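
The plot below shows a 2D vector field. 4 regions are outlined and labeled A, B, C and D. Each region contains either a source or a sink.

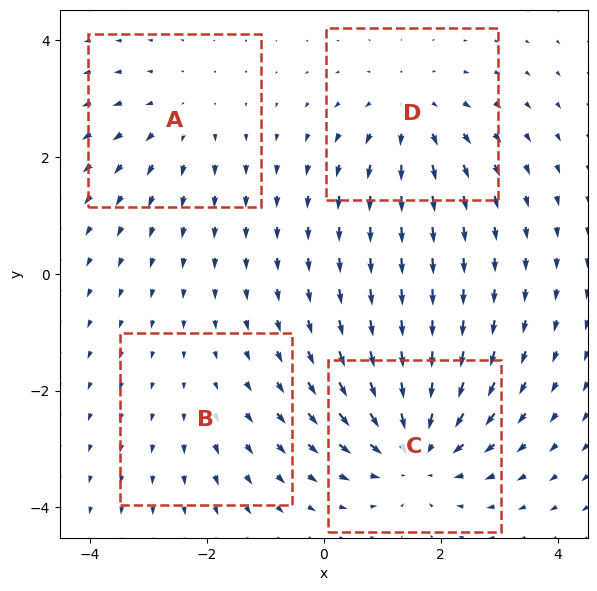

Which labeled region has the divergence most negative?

C

Divergence at each region's feature centre — A: about +3, B: about +2, C: about -6, D: about +4. Region C is most negative.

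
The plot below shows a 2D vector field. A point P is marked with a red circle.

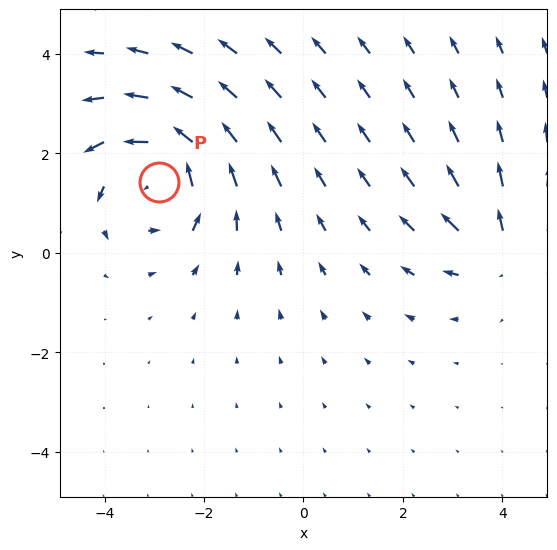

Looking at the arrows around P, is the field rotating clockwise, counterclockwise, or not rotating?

Near P at (-2.9, 1.4) the arrows circulate counterclockwise. The curl (z-component) there is about +5; positive curl means counterclockwise rotation.

counterclockwise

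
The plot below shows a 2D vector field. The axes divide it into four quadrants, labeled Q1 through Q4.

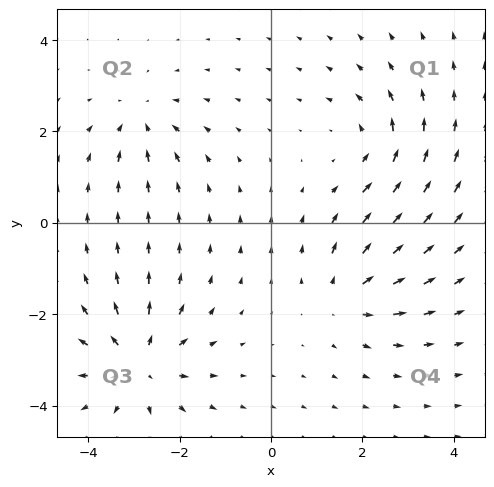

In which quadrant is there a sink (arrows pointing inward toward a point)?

Q2

The sink sits at approximately (-2.8, 2.2), which lies in quadrant Q2. The divergence there is about -4, negative as expected for a sink.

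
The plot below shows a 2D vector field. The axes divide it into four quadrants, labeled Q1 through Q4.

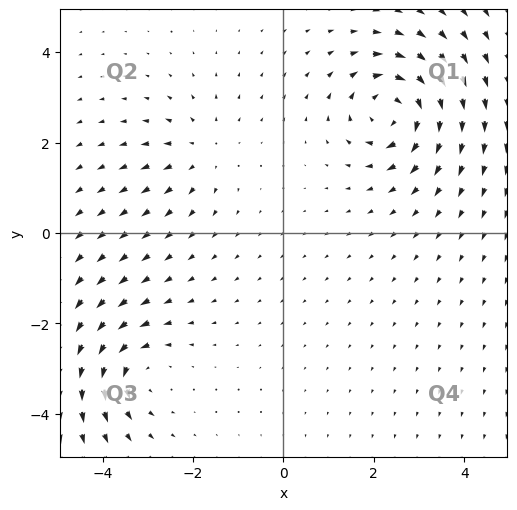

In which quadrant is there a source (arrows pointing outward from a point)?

Q2

The source sits at approximately (-1.8, 1.8), which lies in quadrant Q2. The divergence there is about +3, positive as expected for a source.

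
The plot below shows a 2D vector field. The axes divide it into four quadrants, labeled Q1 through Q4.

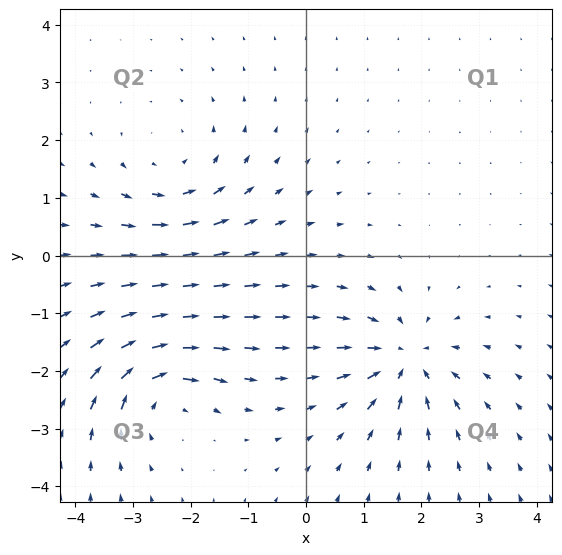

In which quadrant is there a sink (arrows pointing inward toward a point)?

The sink sits at approximately (1.7, -1.8), which lies in quadrant Q4. The divergence there is about -4, negative as expected for a sink.

Q4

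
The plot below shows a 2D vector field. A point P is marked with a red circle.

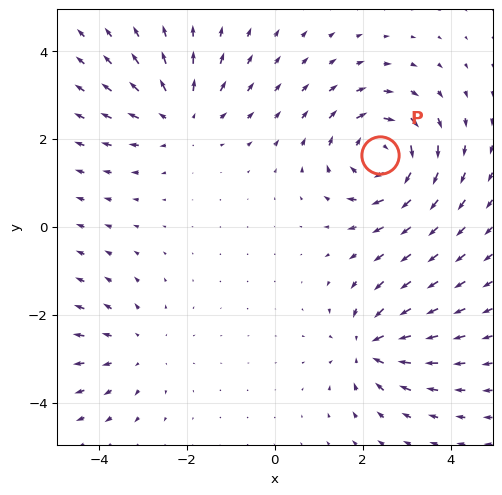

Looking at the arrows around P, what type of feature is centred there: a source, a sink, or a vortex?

At P (2.4, 1.6) the arrows circulate clockwise. Divergence ≈0, curl about -5 — near-zero divergence with nonzero curl is a vortex.

vortex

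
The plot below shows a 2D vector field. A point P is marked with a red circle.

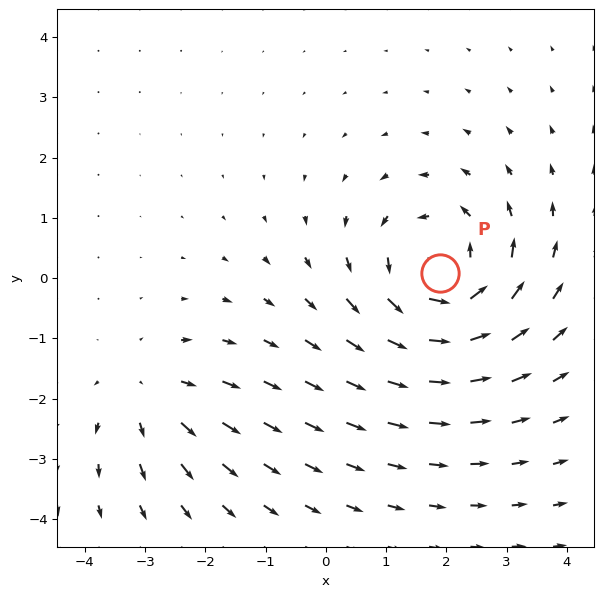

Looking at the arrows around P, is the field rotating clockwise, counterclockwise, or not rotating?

counterclockwise

Near P at (1.9, 0.1) the arrows circulate counterclockwise. The curl (z-component) there is about +4; positive curl means counterclockwise rotation.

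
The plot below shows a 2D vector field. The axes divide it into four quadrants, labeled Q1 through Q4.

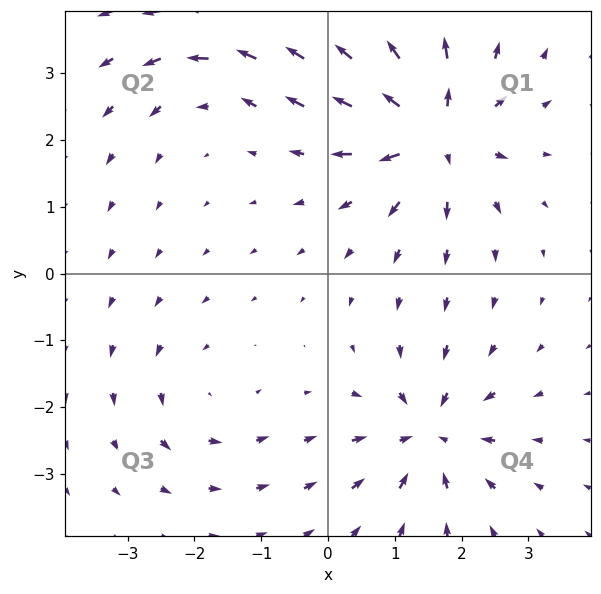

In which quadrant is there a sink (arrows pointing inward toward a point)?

Q4

The sink sits at approximately (1.5, -2.4), which lies in quadrant Q4. The divergence there is about -5, negative as expected for a sink.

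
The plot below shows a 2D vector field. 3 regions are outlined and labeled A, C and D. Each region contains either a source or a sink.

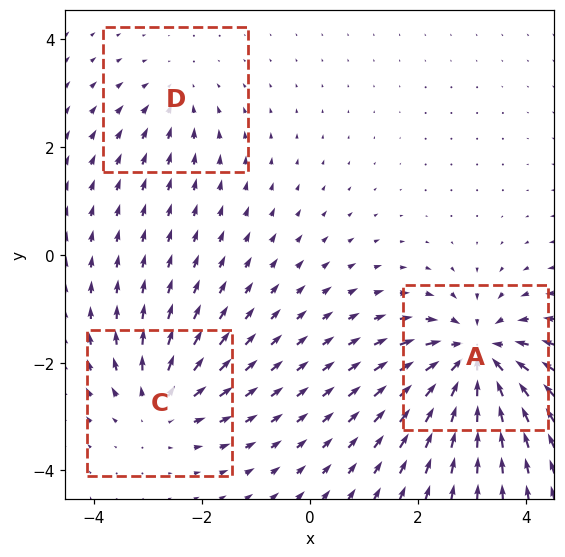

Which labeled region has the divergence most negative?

Divergence at each region's feature centre — A: about -5, C: about +3, D: about -2. Region A is most negative.

A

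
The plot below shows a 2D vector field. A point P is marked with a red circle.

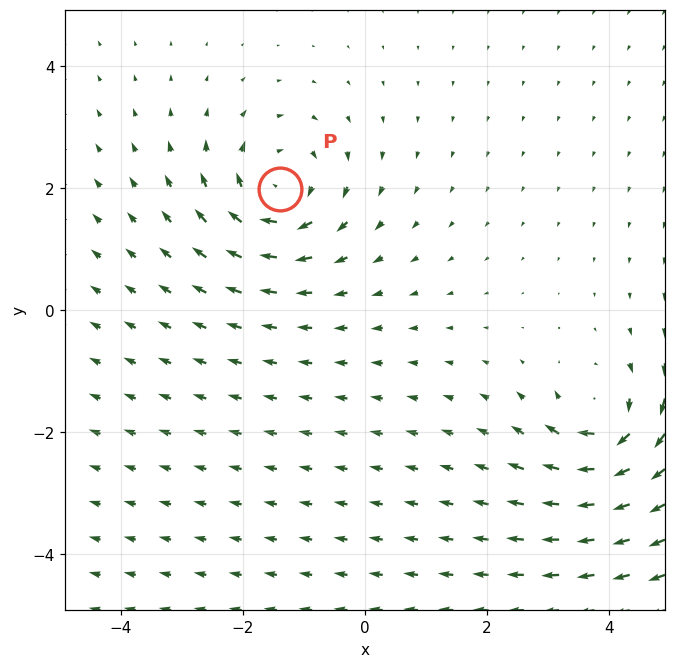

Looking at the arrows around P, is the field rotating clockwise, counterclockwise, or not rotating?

Near P at (-1.4, 2.0) the arrows circulate clockwise. The curl (z-component) there is about -5; negative curl means clockwise rotation.

clockwise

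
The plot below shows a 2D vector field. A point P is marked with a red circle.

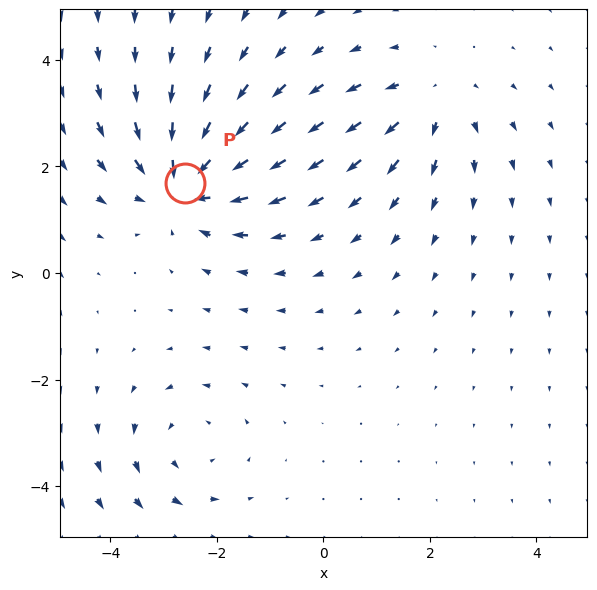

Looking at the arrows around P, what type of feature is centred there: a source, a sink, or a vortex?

sink

At P (-2.6, 1.7) the arrows converge inward. Divergence about -5, curl ≈0 — negative divergence with near-zero curl is a sink.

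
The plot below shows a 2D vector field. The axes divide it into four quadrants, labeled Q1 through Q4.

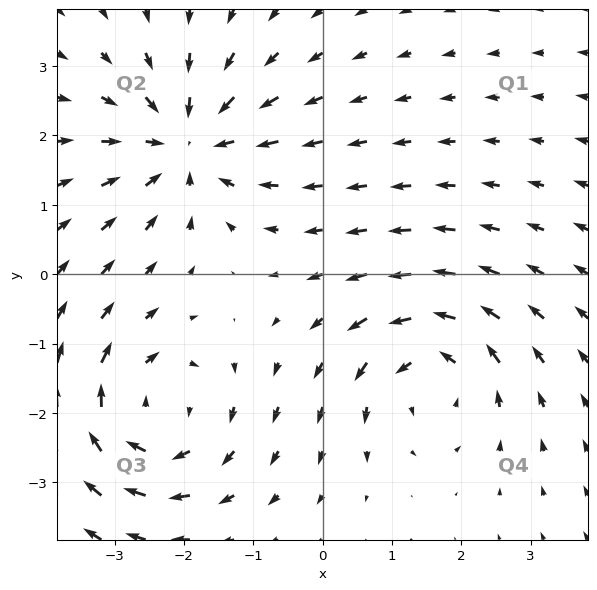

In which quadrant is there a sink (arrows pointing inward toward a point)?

The sink sits at approximately (-2.0, 1.9), which lies in quadrant Q2. The divergence there is about -5, negative as expected for a sink.

Q2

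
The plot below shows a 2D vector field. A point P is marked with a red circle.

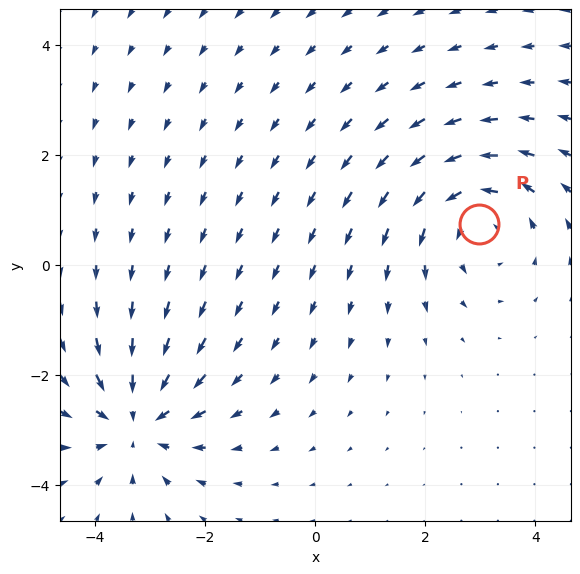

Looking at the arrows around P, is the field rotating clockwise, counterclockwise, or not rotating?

counterclockwise

Near P at (3.0, 0.7) the arrows circulate counterclockwise. The curl (z-component) there is about +3; positive curl means counterclockwise rotation.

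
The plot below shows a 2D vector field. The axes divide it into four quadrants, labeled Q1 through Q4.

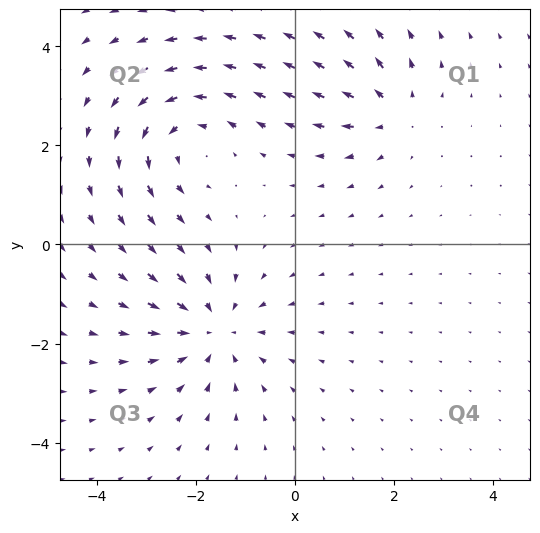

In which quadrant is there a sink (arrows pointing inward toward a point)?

The sink sits at approximately (-1.6, -1.7), which lies in quadrant Q3. The divergence there is about -4, negative as expected for a sink.

Q3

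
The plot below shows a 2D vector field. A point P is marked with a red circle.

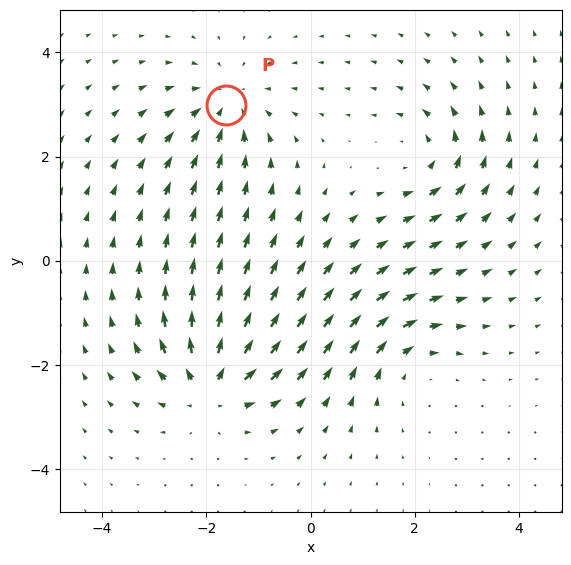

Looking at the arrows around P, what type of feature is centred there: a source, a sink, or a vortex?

sink

At P (-1.6, 3.0) the arrows converge inward. Divergence about -4, curl ≈0 — negative divergence with near-zero curl is a sink.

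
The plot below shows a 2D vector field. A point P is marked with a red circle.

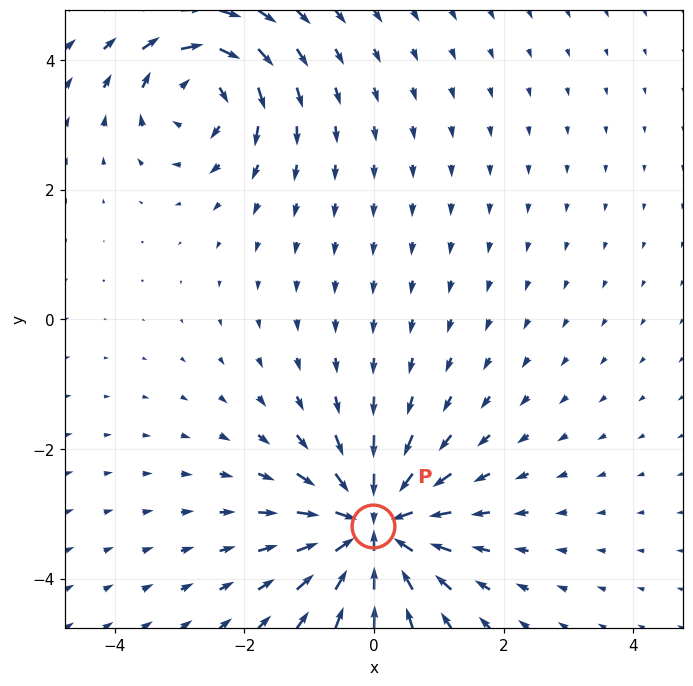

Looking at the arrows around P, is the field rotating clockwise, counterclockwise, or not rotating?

Near P at (-0.0, -3.2) the arrows show no circulation. The curl there is ≈0.

not rotating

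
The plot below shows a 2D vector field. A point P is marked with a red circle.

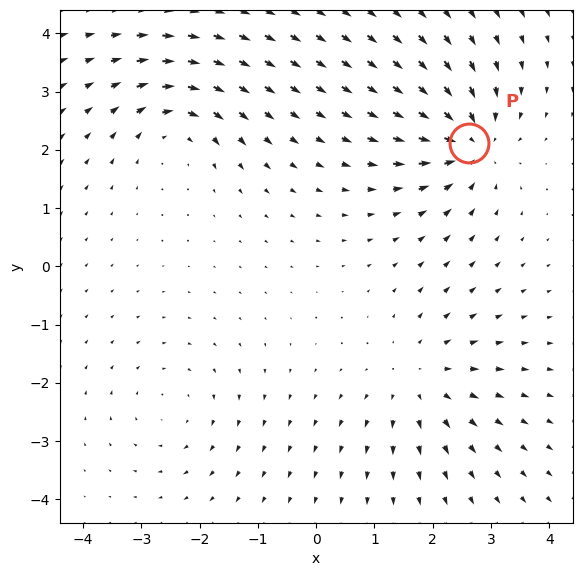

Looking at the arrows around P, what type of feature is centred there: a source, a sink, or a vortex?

sink

At P (2.6, 2.1) the arrows converge inward. Divergence about -6, curl ≈0 — negative divergence with near-zero curl is a sink.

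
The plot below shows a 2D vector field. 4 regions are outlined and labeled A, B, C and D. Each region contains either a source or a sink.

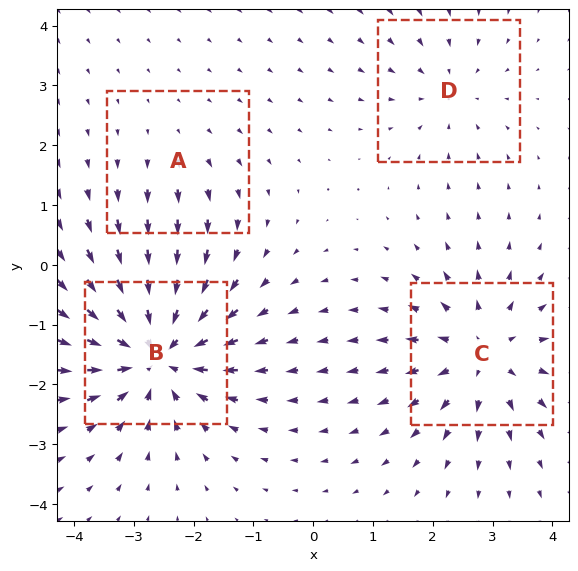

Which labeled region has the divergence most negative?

B

Divergence at each region's feature centre — A: about +2, B: about -7, C: about +5, D: about -3. Region B is most negative.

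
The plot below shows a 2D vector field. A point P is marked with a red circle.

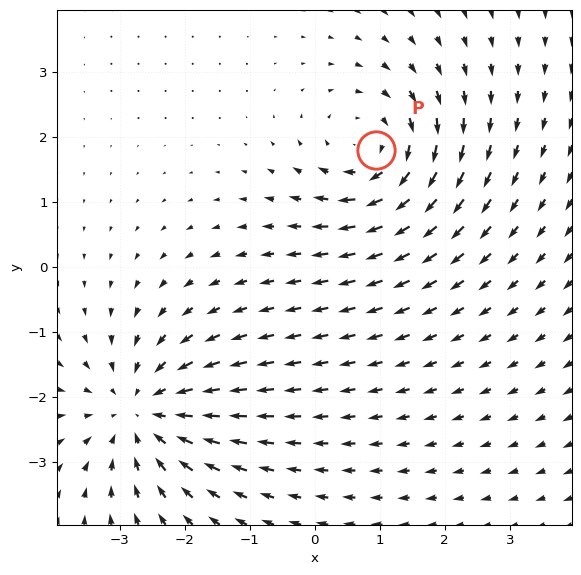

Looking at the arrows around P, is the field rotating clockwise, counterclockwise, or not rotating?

Near P at (0.9, 1.8) the arrows circulate clockwise. The curl (z-component) there is about -5; negative curl means clockwise rotation.

clockwise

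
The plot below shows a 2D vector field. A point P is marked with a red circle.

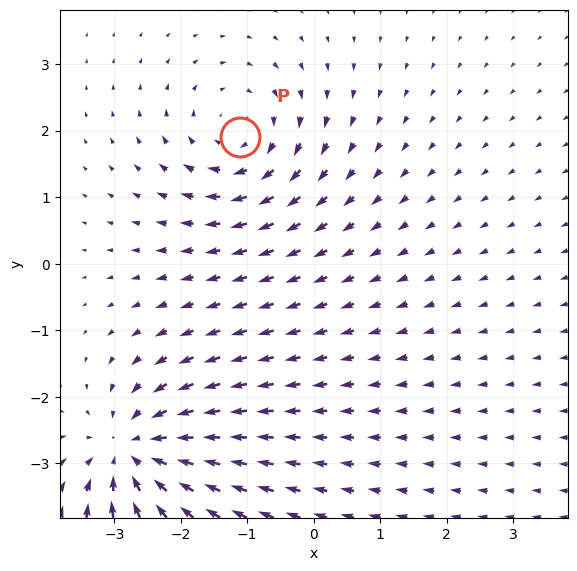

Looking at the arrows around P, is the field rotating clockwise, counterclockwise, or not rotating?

Near P at (-1.1, 1.9) the arrows circulate clockwise. The curl (z-component) there is about -3; negative curl means clockwise rotation.

clockwise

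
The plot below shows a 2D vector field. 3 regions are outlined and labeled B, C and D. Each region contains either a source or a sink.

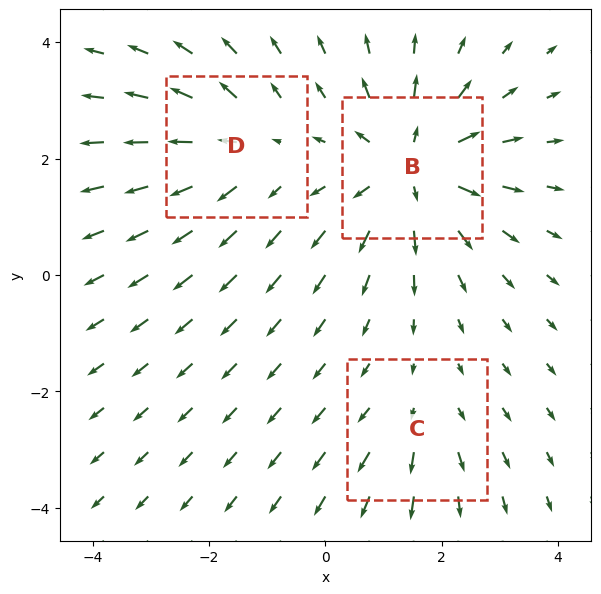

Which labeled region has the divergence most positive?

Divergence at each region's feature centre — B: about +5, C: about +2, D: about +3. Region B is most positive.

B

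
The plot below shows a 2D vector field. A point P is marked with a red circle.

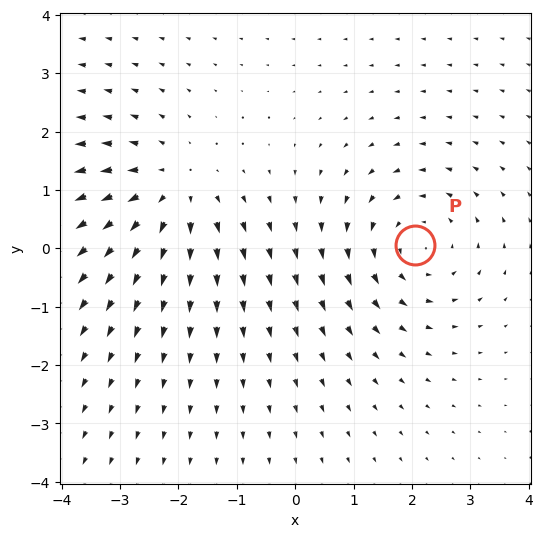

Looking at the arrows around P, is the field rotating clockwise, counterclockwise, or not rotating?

Near P at (2.1, 0.1) the arrows circulate counterclockwise. The curl (z-component) there is about +3; positive curl means counterclockwise rotation.

counterclockwise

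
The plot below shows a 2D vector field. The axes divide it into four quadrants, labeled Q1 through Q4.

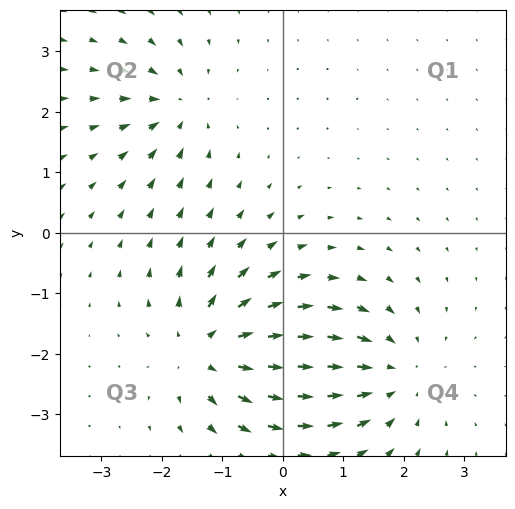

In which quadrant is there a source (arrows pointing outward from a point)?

Q3

The source sits at approximately (-1.2, -1.9), which lies in quadrant Q3. The divergence there is about +5, positive as expected for a source.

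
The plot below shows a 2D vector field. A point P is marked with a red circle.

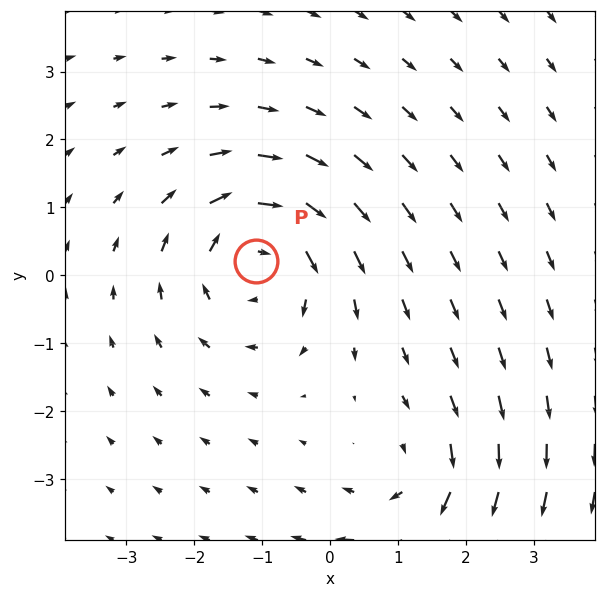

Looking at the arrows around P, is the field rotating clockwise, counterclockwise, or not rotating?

clockwise

Near P at (-1.1, 0.2) the arrows circulate clockwise. The curl (z-component) there is about -4; negative curl means clockwise rotation.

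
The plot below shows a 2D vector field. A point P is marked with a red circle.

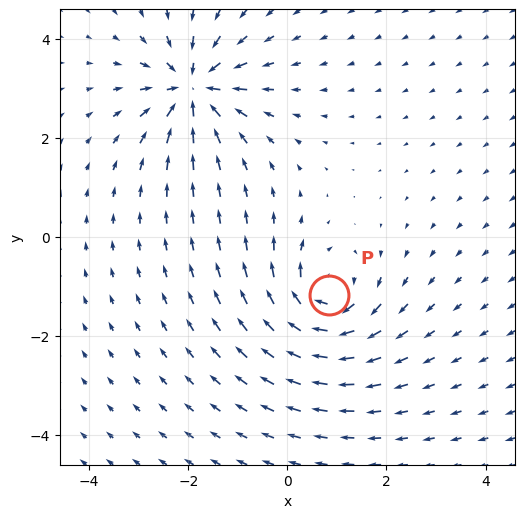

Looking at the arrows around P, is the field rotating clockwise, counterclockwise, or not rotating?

Near P at (0.8, -1.2) the arrows circulate clockwise. The curl (z-component) there is about -5; negative curl means clockwise rotation.

clockwise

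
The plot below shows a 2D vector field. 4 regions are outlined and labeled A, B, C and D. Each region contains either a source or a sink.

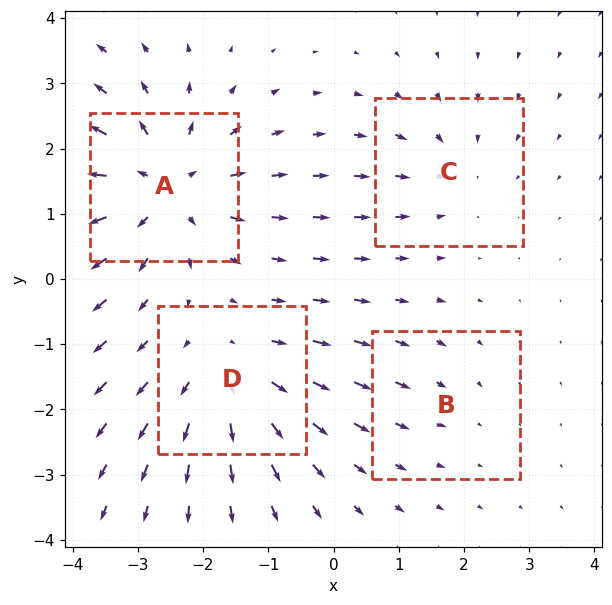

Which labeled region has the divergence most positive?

A

Divergence at each region's feature centre — A: about +6, B: about -2, C: about -3, D: about +5. Region A is most positive.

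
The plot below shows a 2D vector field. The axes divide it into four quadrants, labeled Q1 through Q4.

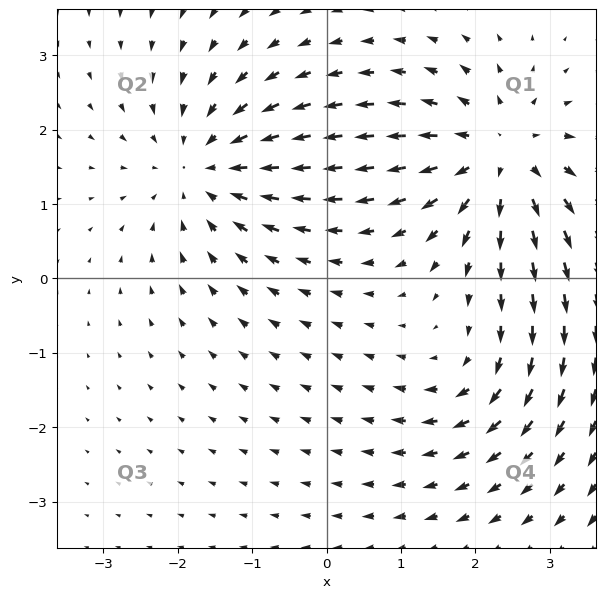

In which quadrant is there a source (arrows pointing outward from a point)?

Q1

The source sits at approximately (2.3, 1.6), which lies in quadrant Q1. The divergence there is about +5, positive as expected for a source.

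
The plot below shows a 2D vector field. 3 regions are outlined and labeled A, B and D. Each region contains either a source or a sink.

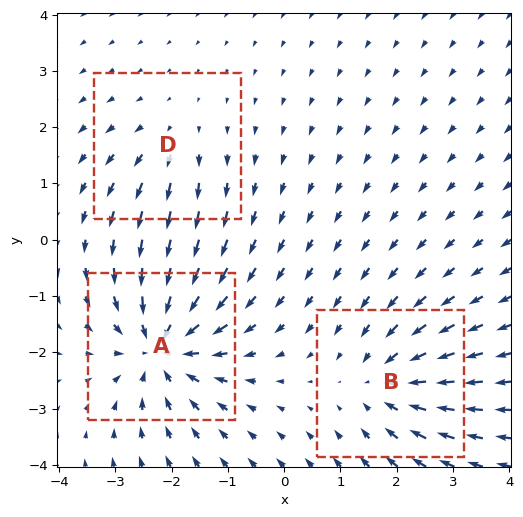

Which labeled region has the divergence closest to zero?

Divergence at each region's feature centre — A: about -5, B: about -4, D: about +2. Region D is closest to zero.

D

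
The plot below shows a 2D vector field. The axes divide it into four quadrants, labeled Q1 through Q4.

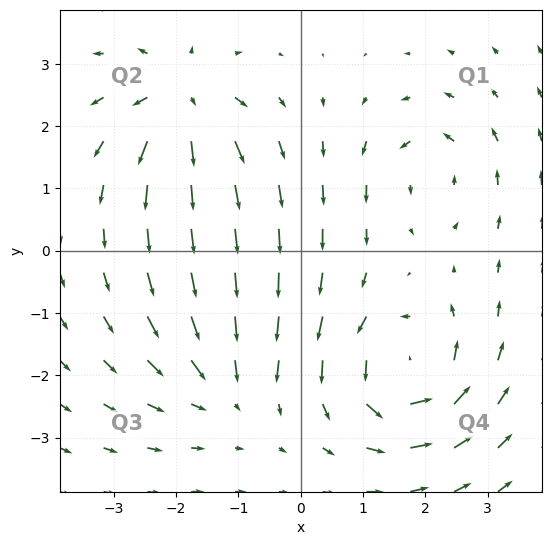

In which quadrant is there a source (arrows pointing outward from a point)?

The source sits at approximately (-1.9, 2.4), which lies in quadrant Q2. The divergence there is about +6, positive as expected for a source.

Q2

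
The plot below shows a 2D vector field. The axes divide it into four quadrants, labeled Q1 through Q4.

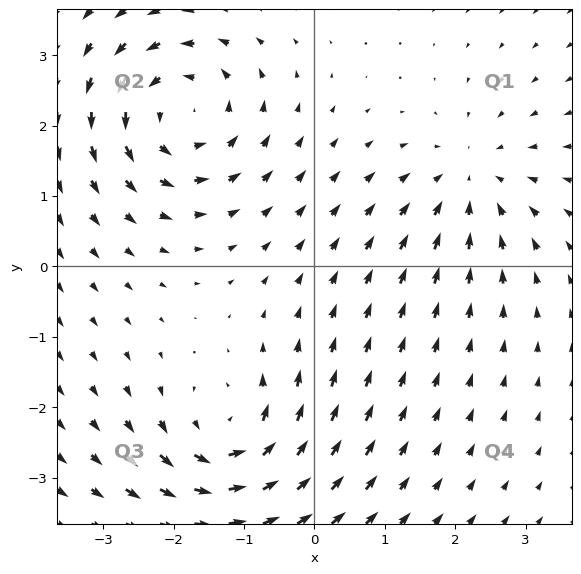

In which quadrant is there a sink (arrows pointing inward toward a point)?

The sink sits at approximately (2.2, 1.2), which lies in quadrant Q1. The divergence there is about -3, negative as expected for a sink.

Q1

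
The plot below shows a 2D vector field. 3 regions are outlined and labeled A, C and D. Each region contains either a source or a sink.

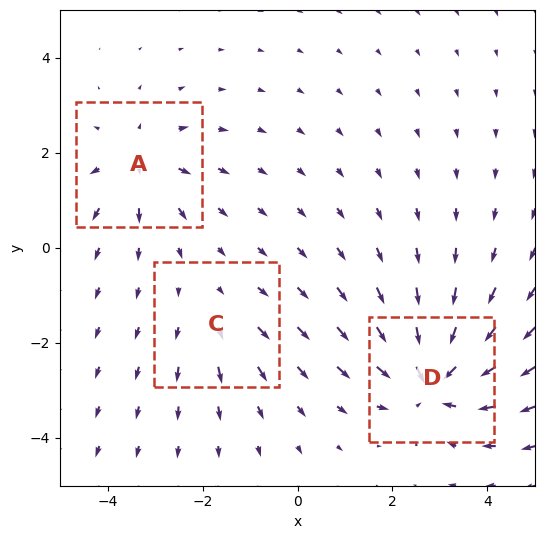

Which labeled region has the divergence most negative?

Divergence at each region's feature centre — A: about +3, C: about +2, D: about -5. Region D is most negative.

D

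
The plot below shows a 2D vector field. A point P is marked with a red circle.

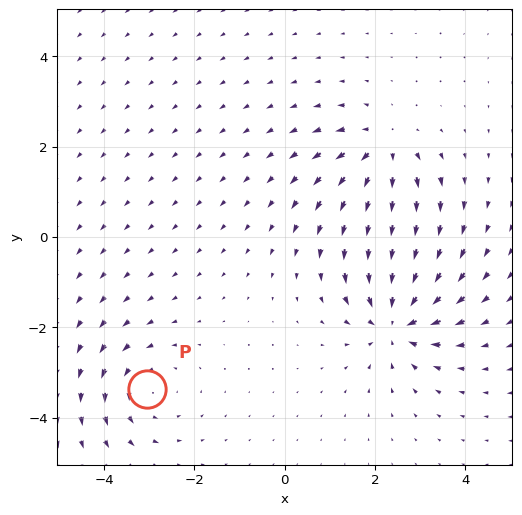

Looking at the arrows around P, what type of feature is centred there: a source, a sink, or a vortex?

vortex

At P (-3.1, -3.4) the arrows circulate counterclockwise. Divergence ≈0, curl about +3 — near-zero divergence with nonzero curl is a vortex.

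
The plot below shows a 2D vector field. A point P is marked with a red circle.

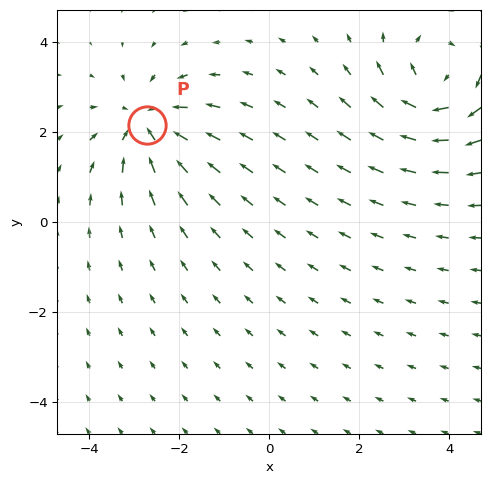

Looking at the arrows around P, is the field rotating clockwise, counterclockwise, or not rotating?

Near P at (-2.7, 2.1) the arrows show no circulation. The curl there is ≈0.

not rotating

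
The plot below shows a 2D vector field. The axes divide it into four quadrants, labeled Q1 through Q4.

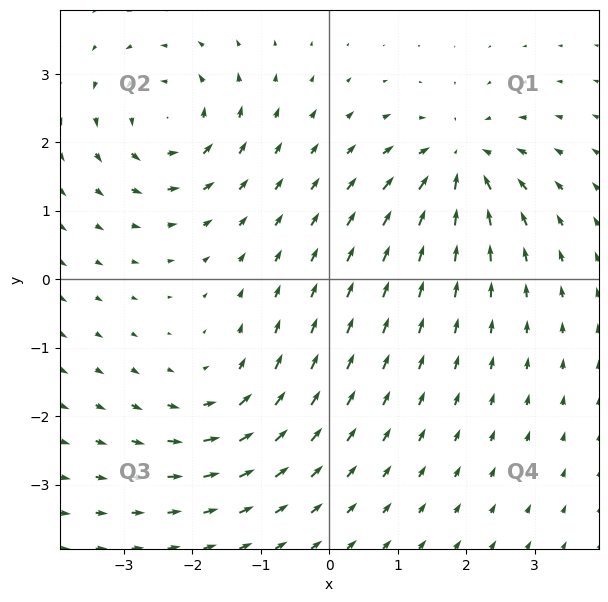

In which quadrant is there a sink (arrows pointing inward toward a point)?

The sink sits at approximately (1.9, 1.7), which lies in quadrant Q1. The divergence there is about -7, negative as expected for a sink.

Q1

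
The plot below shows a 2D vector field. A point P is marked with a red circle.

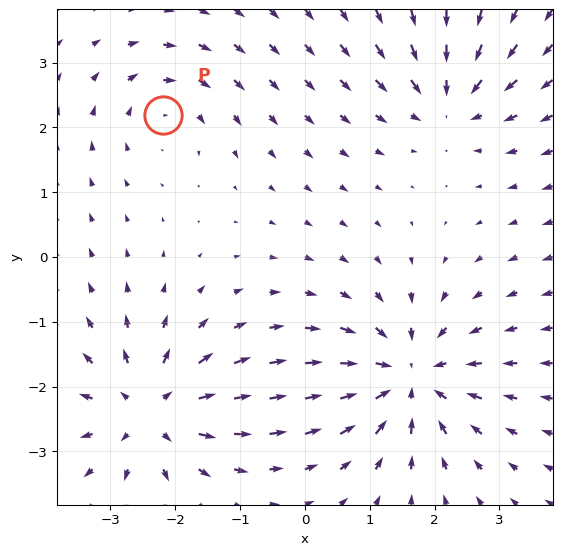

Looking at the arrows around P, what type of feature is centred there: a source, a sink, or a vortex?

vortex

At P (-2.2, 2.2) the arrows circulate clockwise. Divergence ≈0, curl about -3 — near-zero divergence with nonzero curl is a vortex.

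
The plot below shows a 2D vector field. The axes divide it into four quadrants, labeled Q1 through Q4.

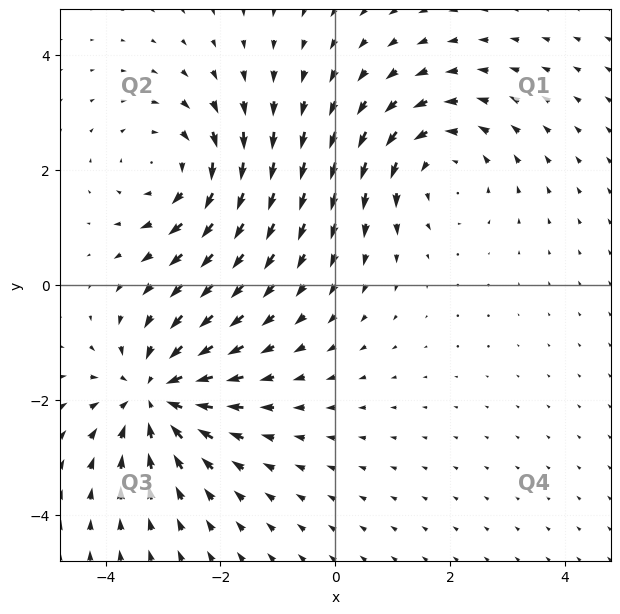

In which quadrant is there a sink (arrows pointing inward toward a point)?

The sink sits at approximately (-3.1, -1.9), which lies in quadrant Q3. The divergence there is about -5, negative as expected for a sink.

Q3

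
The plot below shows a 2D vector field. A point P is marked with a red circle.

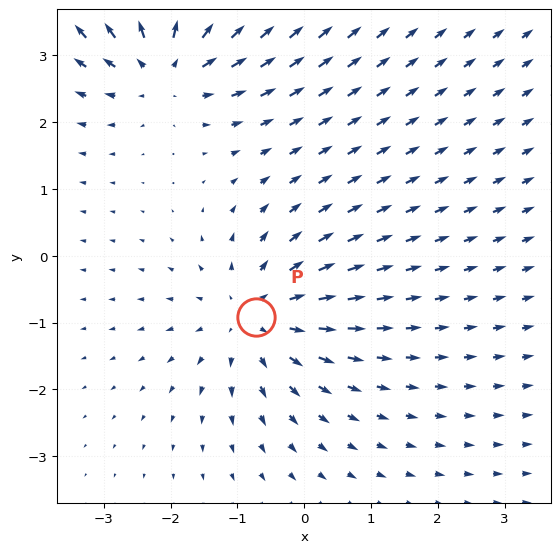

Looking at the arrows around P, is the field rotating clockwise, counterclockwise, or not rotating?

Near P at (-0.7, -0.9) the arrows show no circulation. The curl there is ≈0.

not rotating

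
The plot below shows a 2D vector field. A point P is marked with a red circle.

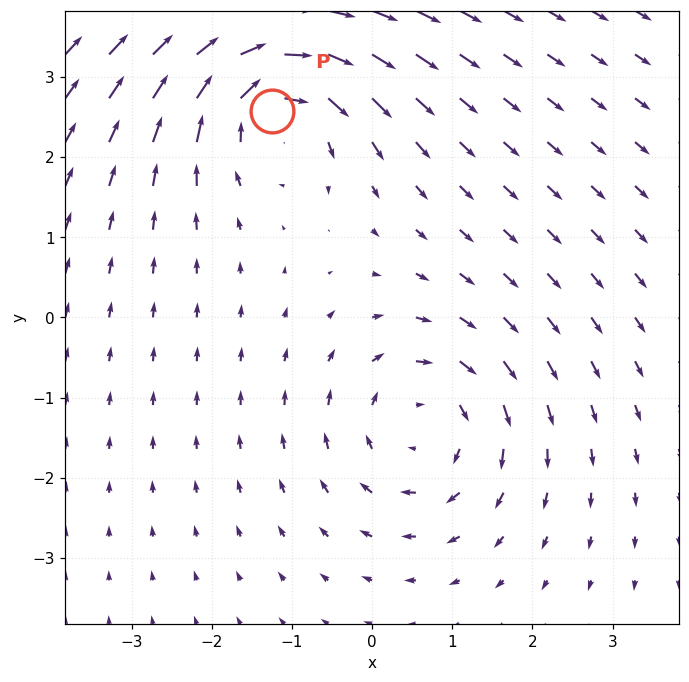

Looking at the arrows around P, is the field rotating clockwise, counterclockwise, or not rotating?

clockwise

Near P at (-1.3, 2.6) the arrows circulate clockwise. The curl (z-component) there is about -5; negative curl means clockwise rotation.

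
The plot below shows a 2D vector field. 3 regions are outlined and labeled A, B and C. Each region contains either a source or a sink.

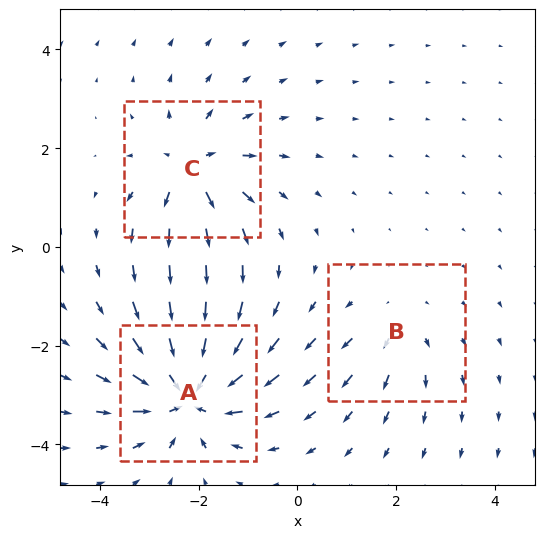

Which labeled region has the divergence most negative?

Divergence at each region's feature centre — A: about -6, B: about +2, C: about +4. Region A is most negative.

A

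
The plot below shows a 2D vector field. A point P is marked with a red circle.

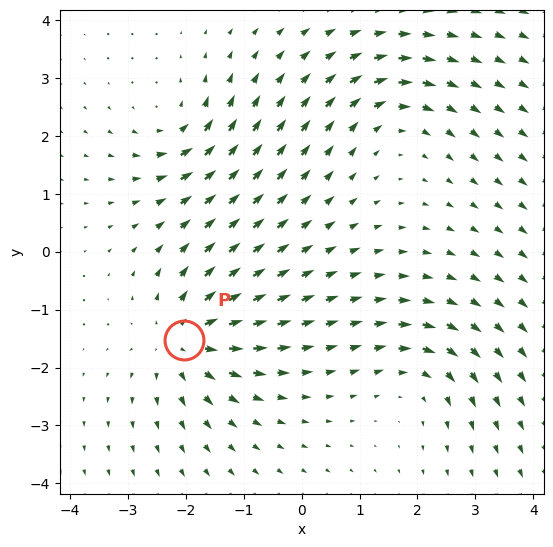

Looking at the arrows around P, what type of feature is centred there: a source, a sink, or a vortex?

source

At P (-2.0, -1.5) the arrows spread outward. Divergence about +5, curl ≈0 — positive divergence with near-zero curl is a source.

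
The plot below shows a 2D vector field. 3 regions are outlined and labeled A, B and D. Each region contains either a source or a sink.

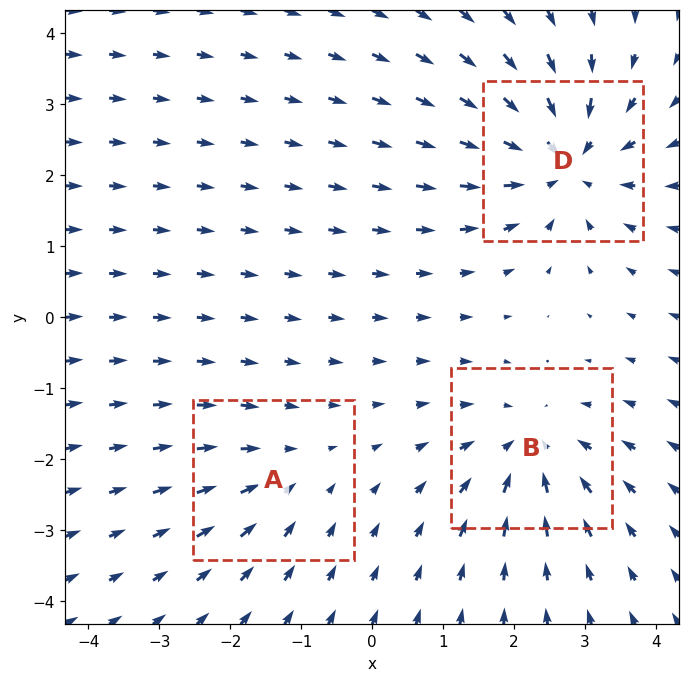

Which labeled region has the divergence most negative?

D

Divergence at each region's feature centre — A: about -2, B: about -4, D: about -5. Region D is most negative.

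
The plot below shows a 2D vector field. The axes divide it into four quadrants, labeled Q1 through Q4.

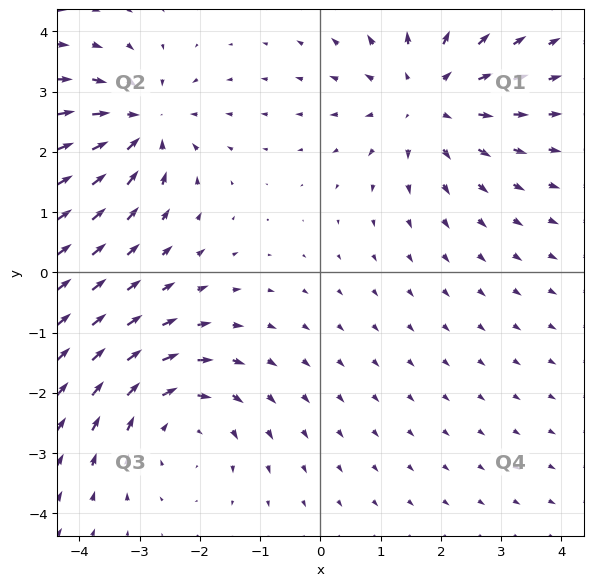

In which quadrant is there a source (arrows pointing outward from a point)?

Q1

The source sits at approximately (1.8, 2.9), which lies in quadrant Q1. The divergence there is about +4, positive as expected for a source.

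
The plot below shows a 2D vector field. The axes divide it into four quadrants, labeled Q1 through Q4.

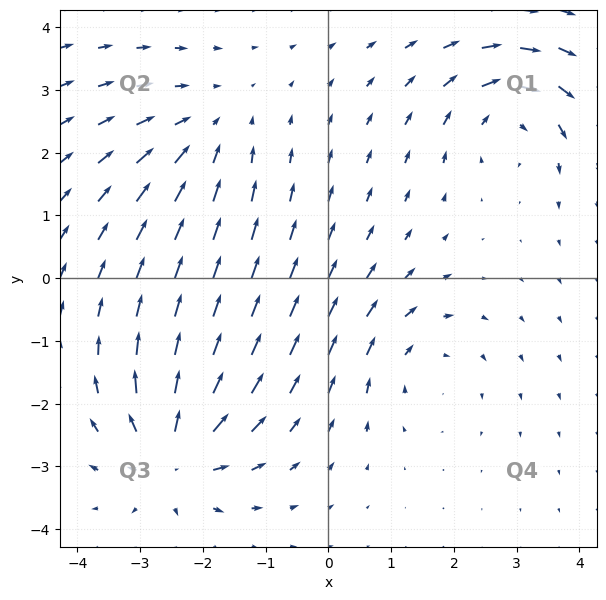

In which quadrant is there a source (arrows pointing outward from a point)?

The source sits at approximately (-2.5, -2.8), which lies in quadrant Q3. The divergence there is about +5, positive as expected for a source.

Q3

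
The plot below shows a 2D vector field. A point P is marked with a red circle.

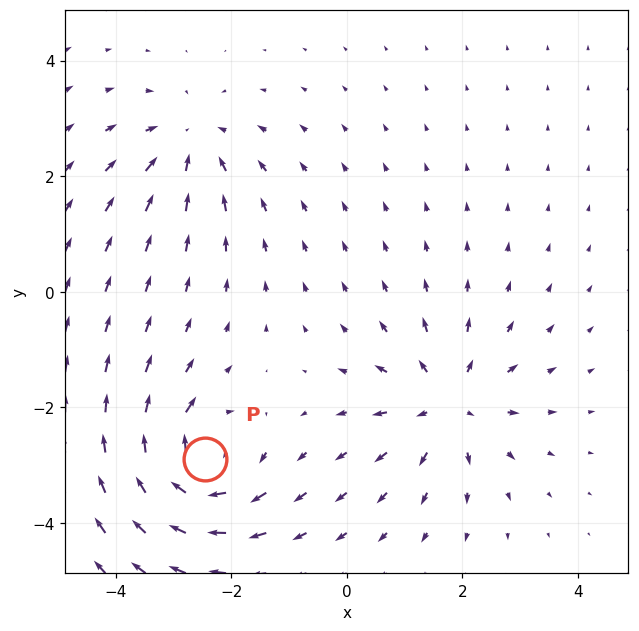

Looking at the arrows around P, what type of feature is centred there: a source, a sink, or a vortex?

vortex

At P (-2.4, -2.9) the arrows circulate clockwise. Divergence ≈0, curl about -7 — near-zero divergence with nonzero curl is a vortex.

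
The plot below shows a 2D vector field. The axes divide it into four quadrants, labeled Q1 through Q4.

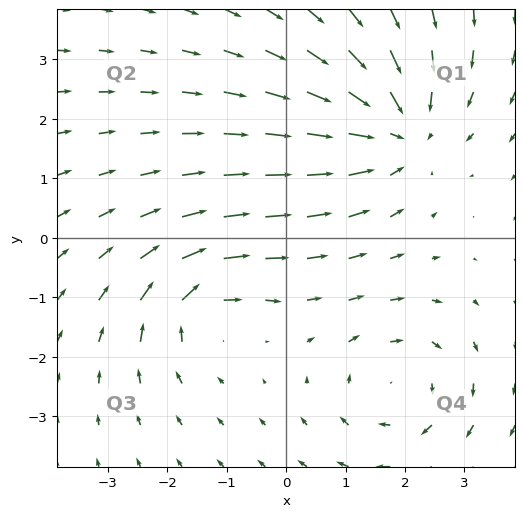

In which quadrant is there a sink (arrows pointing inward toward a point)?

Q1

The sink sits at approximately (1.8, 1.8), which lies in quadrant Q1. The divergence there is about -4, negative as expected for a sink.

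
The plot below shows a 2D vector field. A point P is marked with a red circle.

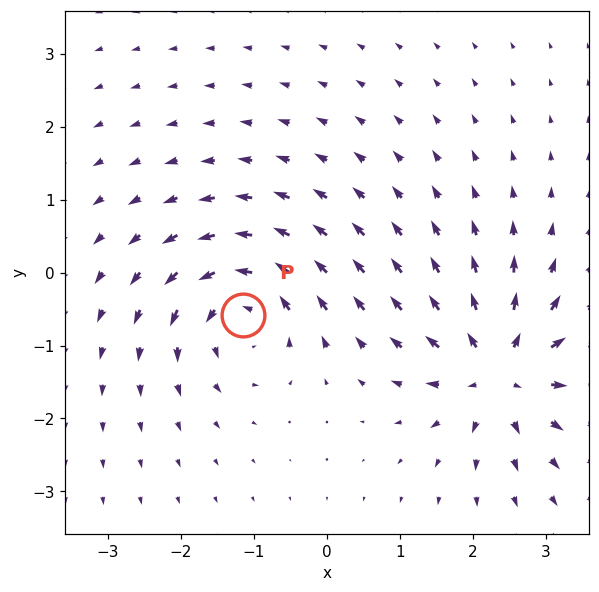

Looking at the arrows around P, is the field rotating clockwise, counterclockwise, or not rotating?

counterclockwise

Near P at (-1.2, -0.6) the arrows circulate counterclockwise. The curl (z-component) there is about +6; positive curl means counterclockwise rotation.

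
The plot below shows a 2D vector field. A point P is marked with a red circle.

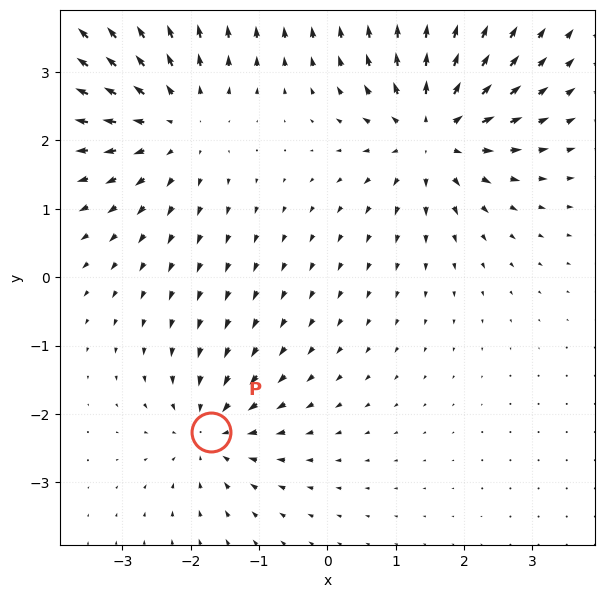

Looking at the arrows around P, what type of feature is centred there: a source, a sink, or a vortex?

At P (-1.7, -2.3) the arrows converge inward. Divergence about -4, curl ≈0 — negative divergence with near-zero curl is a sink.

sink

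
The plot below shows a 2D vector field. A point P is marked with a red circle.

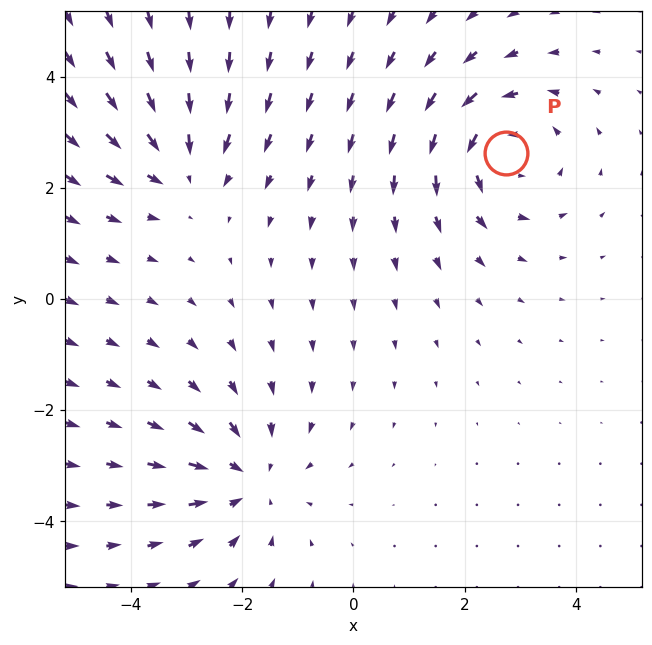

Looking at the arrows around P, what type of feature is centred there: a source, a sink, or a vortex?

vortex

At P (2.7, 2.6) the arrows circulate counterclockwise. Divergence ≈0, curl about +4 — near-zero divergence with nonzero curl is a vortex.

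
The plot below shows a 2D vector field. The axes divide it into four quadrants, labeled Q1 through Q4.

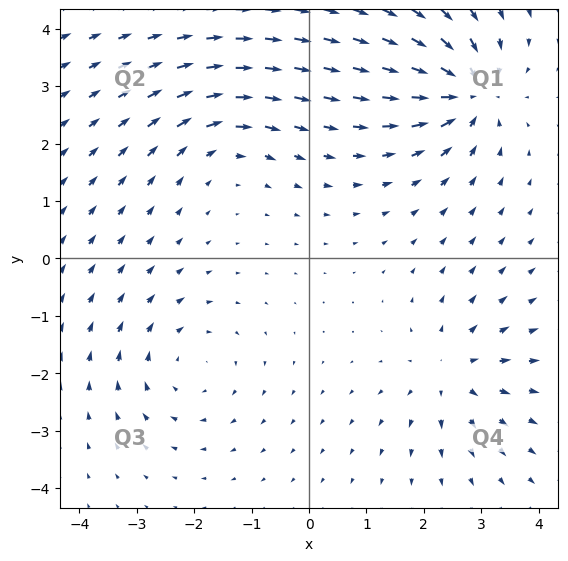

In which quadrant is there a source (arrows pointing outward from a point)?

The source sits at approximately (2.5, -2.0), which lies in quadrant Q4. The divergence there is about +4, positive as expected for a source.

Q4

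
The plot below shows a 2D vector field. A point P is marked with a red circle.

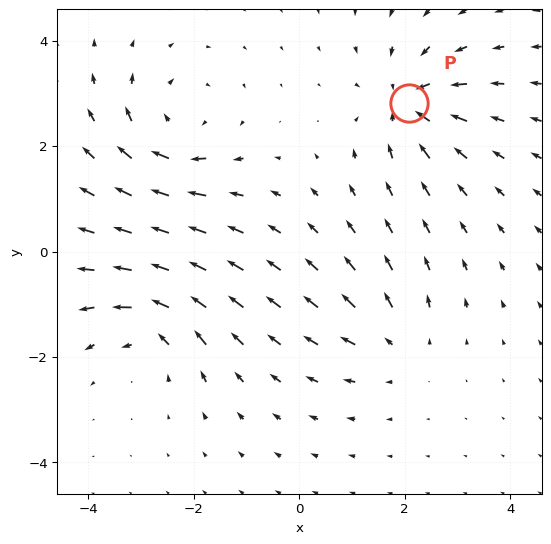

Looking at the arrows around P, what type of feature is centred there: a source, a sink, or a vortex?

At P (2.1, 2.8) the arrows converge inward. Divergence about -6, curl ≈0 — negative divergence with near-zero curl is a sink.

sink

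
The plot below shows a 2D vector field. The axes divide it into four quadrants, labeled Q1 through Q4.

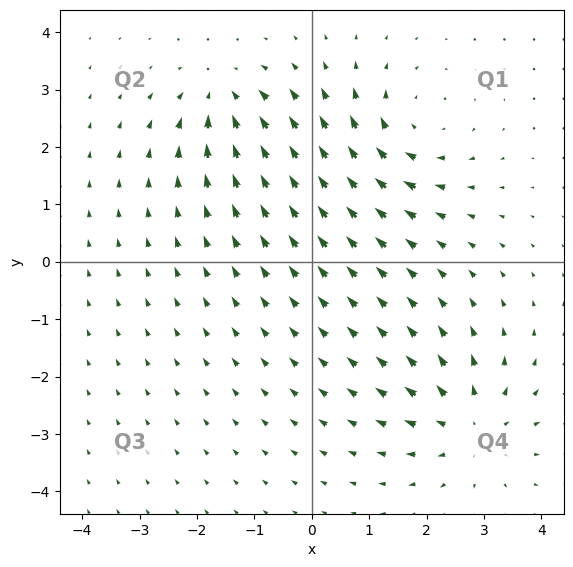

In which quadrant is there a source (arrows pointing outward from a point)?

Q4

The source sits at approximately (2.8, -2.9), which lies in quadrant Q4. The divergence there is about +5, positive as expected for a source.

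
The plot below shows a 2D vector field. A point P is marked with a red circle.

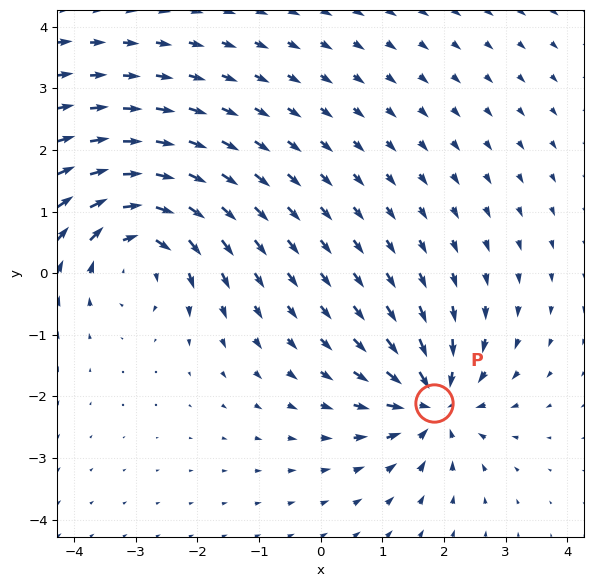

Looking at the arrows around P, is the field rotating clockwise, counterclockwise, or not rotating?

not rotating

Near P at (1.8, -2.1) the arrows show no circulation. The curl there is ≈0.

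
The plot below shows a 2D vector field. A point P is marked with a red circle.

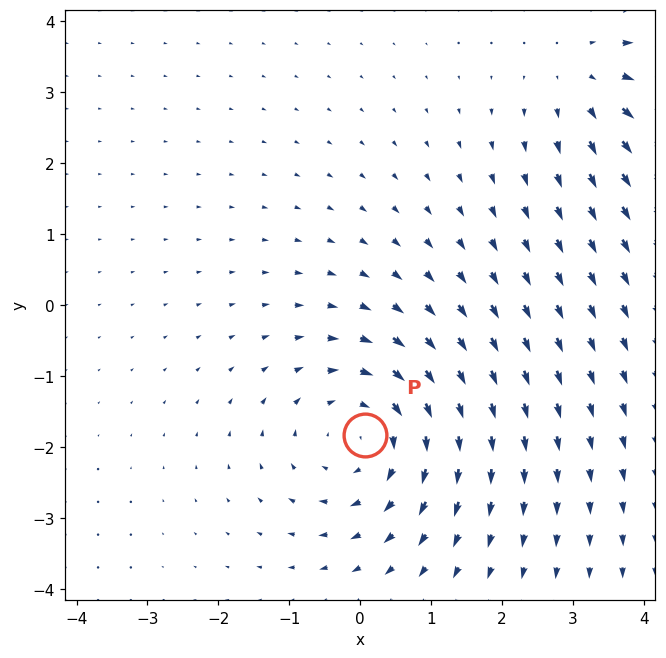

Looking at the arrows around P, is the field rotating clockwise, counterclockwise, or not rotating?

Near P at (0.1, -1.8) the arrows circulate clockwise. The curl (z-component) there is about -4; negative curl means clockwise rotation.

clockwise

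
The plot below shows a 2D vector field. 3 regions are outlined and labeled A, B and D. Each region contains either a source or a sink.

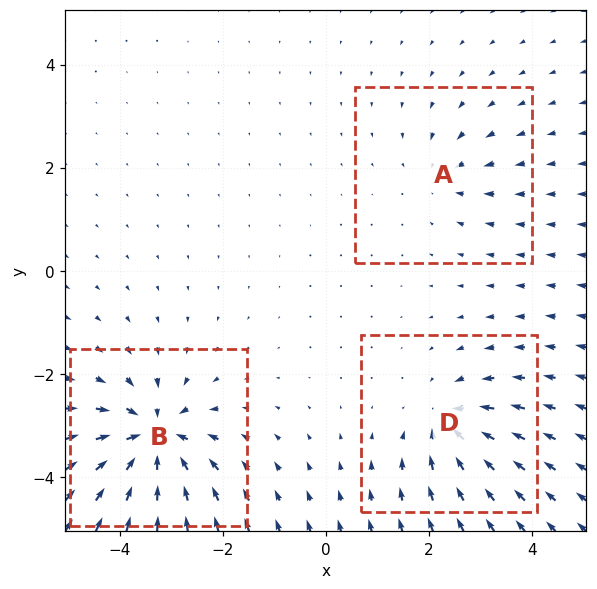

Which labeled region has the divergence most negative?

B

Divergence at each region's feature centre — A: about -2, B: about -6, D: about -4. Region B is most negative.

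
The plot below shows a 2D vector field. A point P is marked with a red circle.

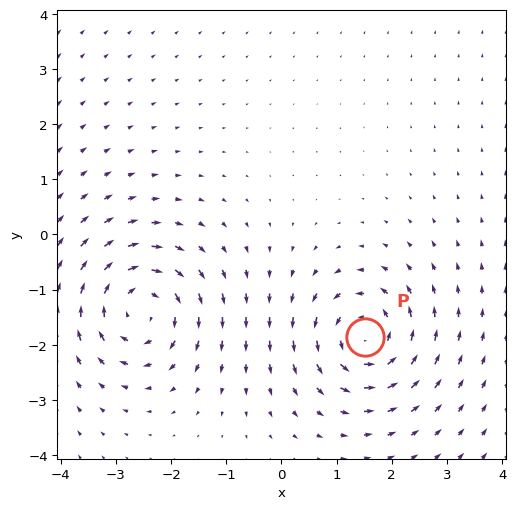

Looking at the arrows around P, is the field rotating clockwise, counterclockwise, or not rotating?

Near P at (1.5, -1.9) the arrows circulate counterclockwise. The curl (z-component) there is about +6; positive curl means counterclockwise rotation.

counterclockwise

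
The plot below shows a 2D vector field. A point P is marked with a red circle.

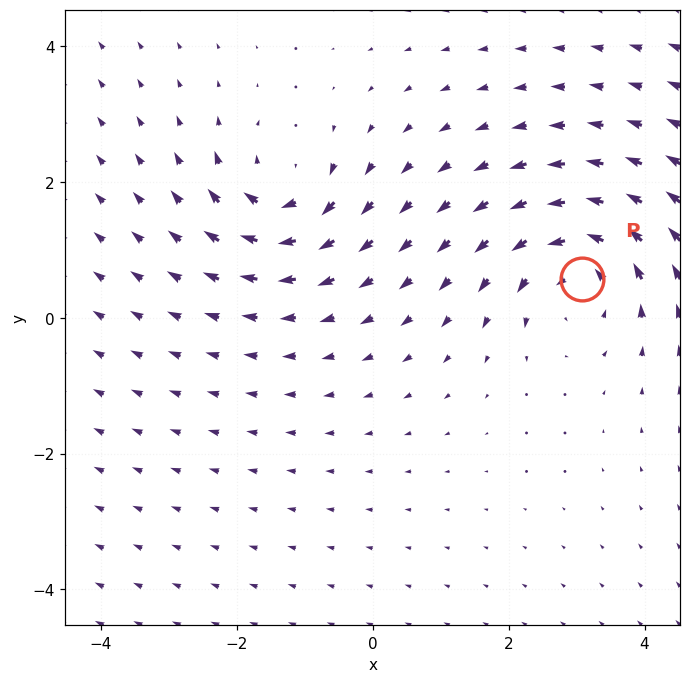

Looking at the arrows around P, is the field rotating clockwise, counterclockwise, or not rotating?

Near P at (3.1, 0.6) the arrows circulate counterclockwise. The curl (z-component) there is about +4; positive curl means counterclockwise rotation.

counterclockwise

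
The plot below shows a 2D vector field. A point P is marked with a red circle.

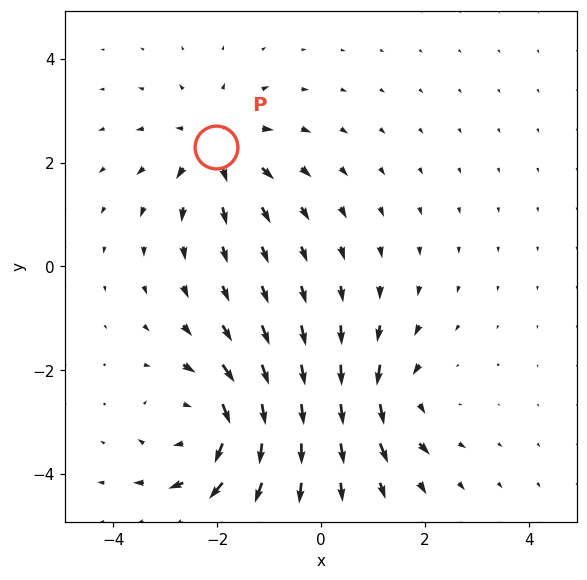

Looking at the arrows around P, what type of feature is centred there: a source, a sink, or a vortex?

At P (-2.0, 2.3) the arrows spread outward. Divergence about +4, curl ≈0 — positive divergence with near-zero curl is a source.

source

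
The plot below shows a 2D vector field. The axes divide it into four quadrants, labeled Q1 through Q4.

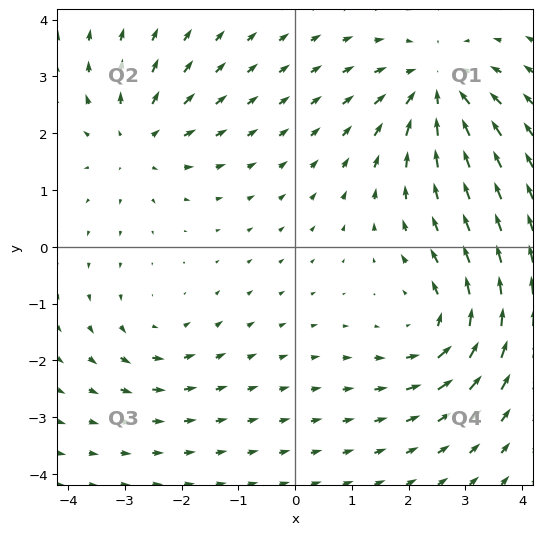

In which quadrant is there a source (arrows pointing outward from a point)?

Q2

The source sits at approximately (-2.8, 1.9), which lies in quadrant Q2. The divergence there is about +4, positive as expected for a source.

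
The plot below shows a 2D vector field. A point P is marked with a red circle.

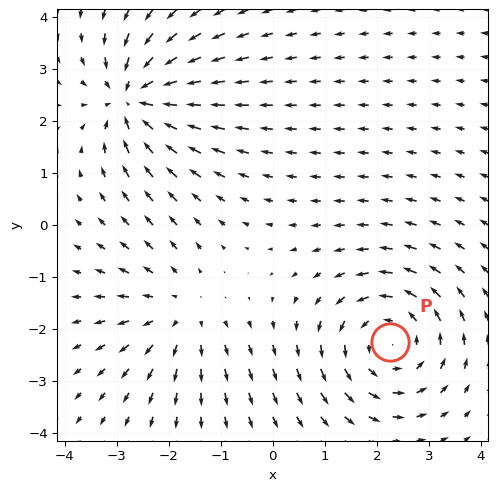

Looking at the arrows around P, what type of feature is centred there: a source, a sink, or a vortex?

vortex

At P (2.2, -2.3) the arrows circulate counterclockwise. Divergence ≈0, curl about +3 — near-zero divergence with nonzero curl is a vortex.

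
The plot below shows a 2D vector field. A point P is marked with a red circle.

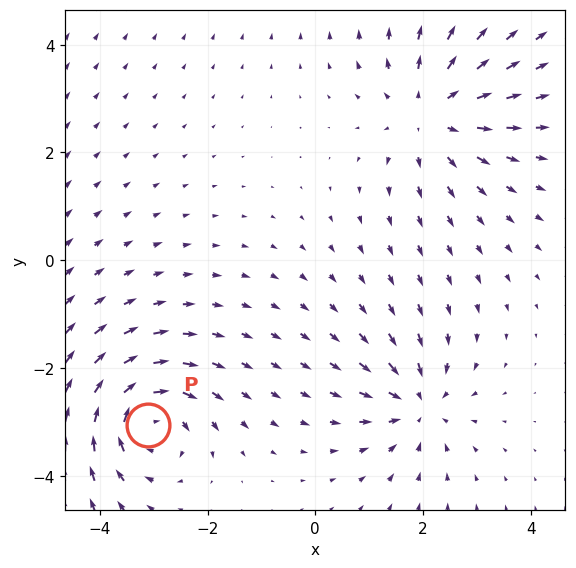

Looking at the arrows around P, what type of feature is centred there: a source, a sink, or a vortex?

At P (-3.1, -3.1) the arrows circulate clockwise. Divergence ≈0, curl about -6 — near-zero divergence with nonzero curl is a vortex.

vortex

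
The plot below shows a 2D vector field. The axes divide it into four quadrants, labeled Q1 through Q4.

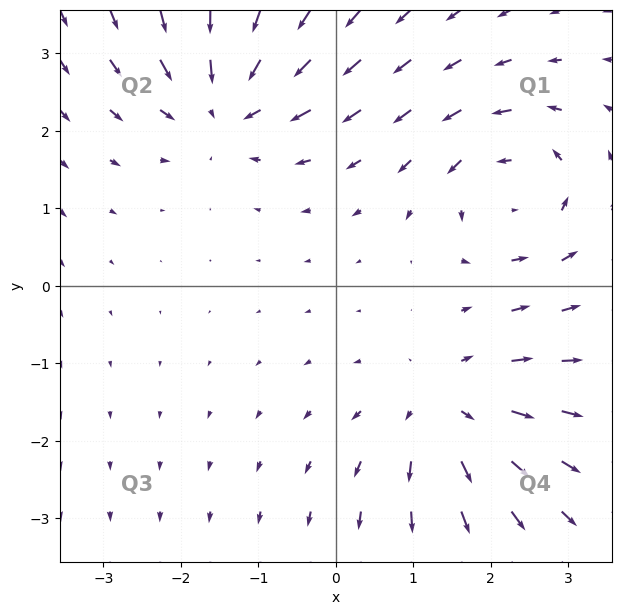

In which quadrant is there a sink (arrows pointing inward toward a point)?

Q2

The sink sits at approximately (-1.4, 2.4), which lies in quadrant Q2. The divergence there is about -5, negative as expected for a sink.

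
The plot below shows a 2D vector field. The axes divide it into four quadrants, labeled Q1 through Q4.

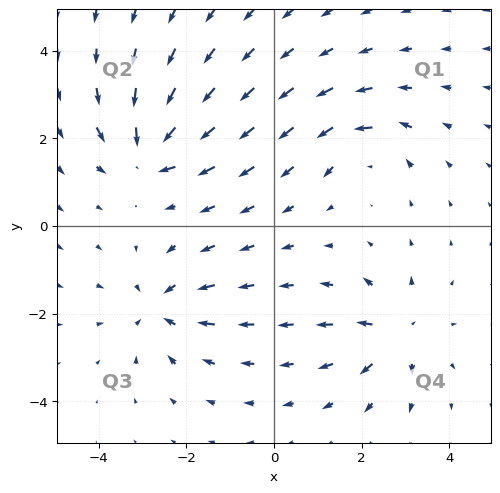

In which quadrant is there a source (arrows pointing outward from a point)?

The source sits at approximately (2.8, -2.4), which lies in quadrant Q4. The divergence there is about +5, positive as expected for a source.

Q4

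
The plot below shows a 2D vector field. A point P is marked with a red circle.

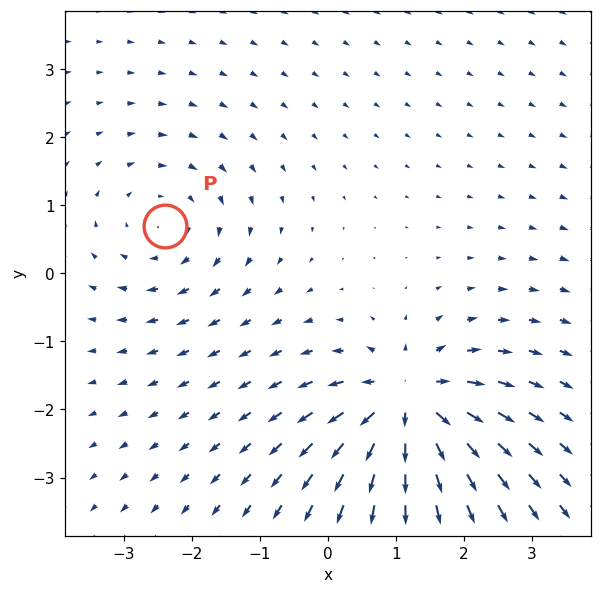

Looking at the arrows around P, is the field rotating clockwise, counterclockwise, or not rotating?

Near P at (-2.4, 0.7) the arrows circulate clockwise. The curl (z-component) there is about -3; negative curl means clockwise rotation.

clockwise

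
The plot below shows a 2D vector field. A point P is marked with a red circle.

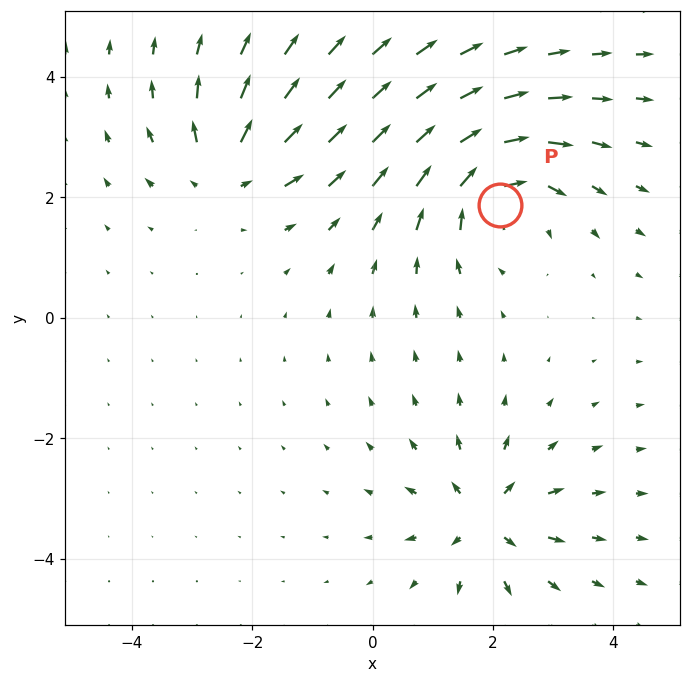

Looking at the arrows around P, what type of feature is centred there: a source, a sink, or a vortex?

vortex

At P (2.1, 1.9) the arrows circulate clockwise. Divergence ≈0, curl about -5 — near-zero divergence with nonzero curl is a vortex.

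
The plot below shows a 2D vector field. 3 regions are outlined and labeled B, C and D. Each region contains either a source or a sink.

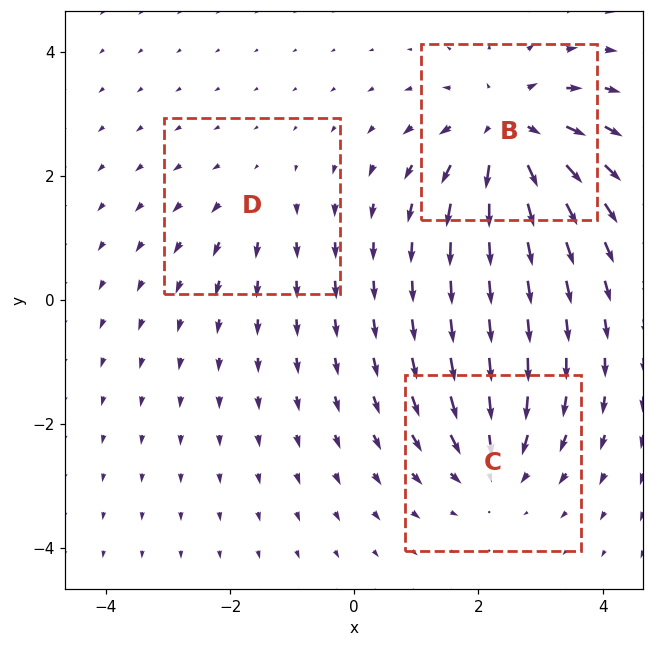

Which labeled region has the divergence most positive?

Divergence at each region's feature centre — B: about +5, C: about -3, D: about +2. Region B is most positive.

B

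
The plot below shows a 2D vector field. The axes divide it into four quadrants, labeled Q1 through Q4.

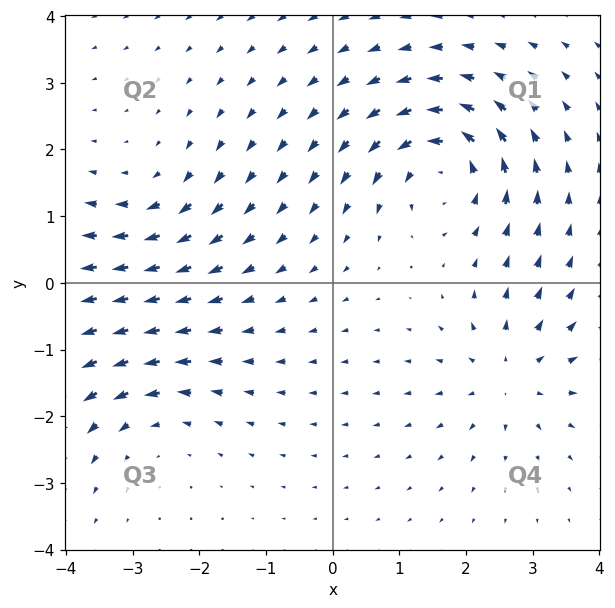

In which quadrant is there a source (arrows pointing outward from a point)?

Q4

The source sits at approximately (2.7, -1.4), which lies in quadrant Q4. The divergence there is about +4, positive as expected for a source.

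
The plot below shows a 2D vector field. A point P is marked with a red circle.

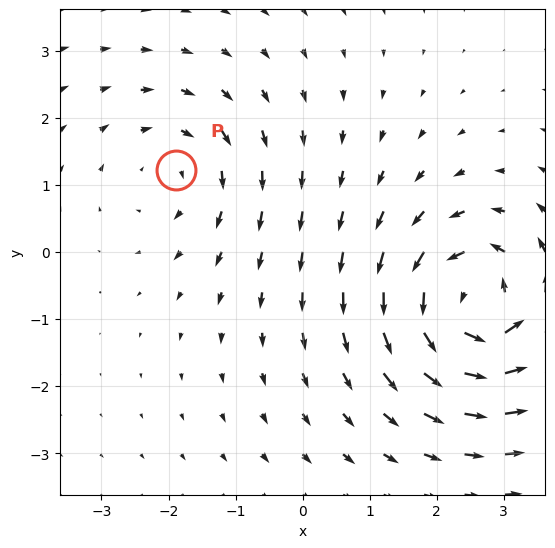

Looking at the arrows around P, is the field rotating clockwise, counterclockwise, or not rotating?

clockwise

Near P at (-1.9, 1.2) the arrows circulate clockwise. The curl (z-component) there is about -3; negative curl means clockwise rotation.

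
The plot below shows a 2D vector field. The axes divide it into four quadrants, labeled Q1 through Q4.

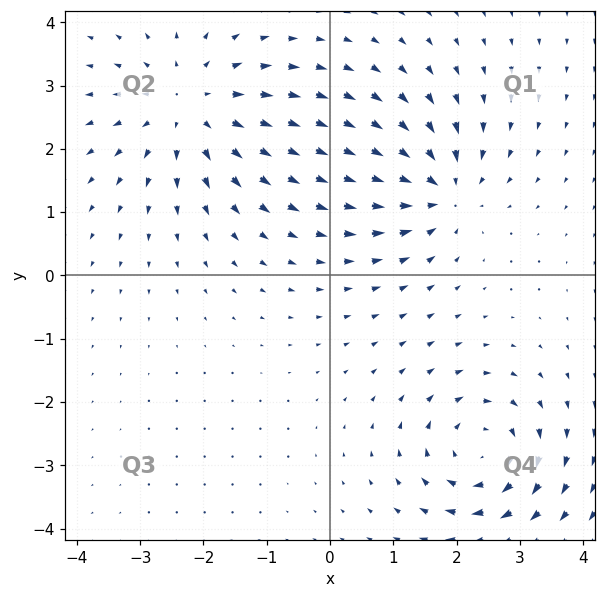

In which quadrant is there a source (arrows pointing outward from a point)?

The source sits at approximately (-2.2, 2.7), which lies in quadrant Q2. The divergence there is about +4, positive as expected for a source.

Q2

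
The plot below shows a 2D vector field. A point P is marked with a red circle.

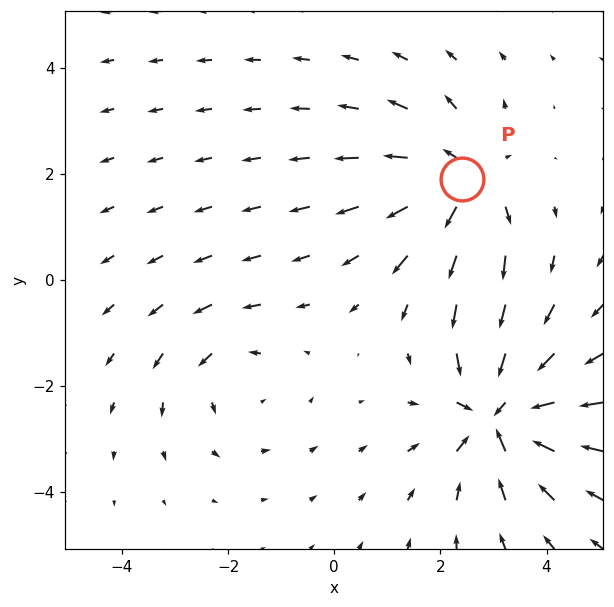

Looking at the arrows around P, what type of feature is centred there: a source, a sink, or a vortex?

source

At P (2.4, 1.9) the arrows spread outward. Divergence about +4, curl ≈0 — positive divergence with near-zero curl is a source.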